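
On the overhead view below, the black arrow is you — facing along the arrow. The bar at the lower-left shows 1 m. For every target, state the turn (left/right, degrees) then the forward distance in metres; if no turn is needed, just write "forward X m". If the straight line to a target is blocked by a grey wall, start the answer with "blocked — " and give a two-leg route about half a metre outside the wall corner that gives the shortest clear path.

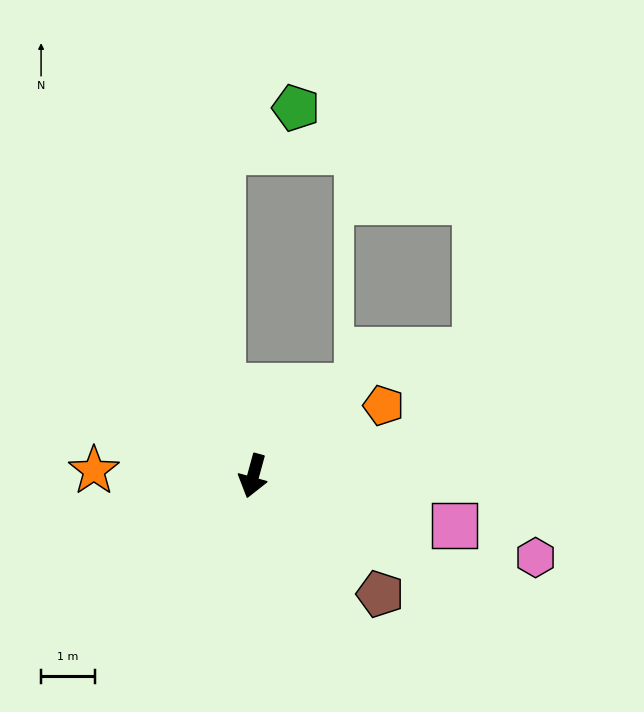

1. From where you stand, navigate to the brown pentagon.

turn left 62°, forward 3.2 m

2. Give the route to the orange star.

turn right 77°, forward 3.0 m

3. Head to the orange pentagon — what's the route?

turn left 134°, forward 2.8 m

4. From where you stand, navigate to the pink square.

turn left 91°, forward 3.9 m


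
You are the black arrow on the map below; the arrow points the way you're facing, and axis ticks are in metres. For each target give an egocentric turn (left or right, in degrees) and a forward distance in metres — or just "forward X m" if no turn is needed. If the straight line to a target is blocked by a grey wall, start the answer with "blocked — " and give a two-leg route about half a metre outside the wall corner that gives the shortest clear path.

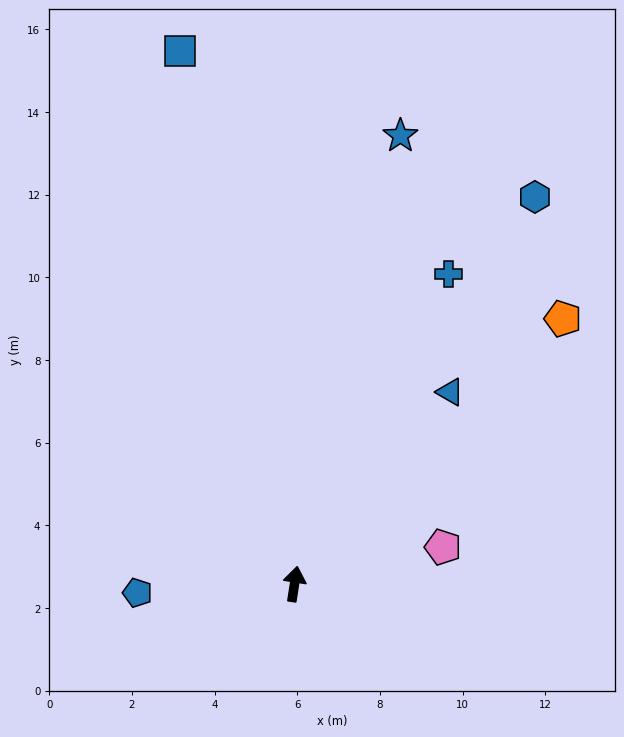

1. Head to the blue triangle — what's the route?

turn right 30°, forward 6.0 m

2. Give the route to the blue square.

turn left 21°, forward 13.2 m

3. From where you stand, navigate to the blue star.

turn right 4°, forward 11.1 m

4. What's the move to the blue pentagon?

turn left 102°, forward 3.8 m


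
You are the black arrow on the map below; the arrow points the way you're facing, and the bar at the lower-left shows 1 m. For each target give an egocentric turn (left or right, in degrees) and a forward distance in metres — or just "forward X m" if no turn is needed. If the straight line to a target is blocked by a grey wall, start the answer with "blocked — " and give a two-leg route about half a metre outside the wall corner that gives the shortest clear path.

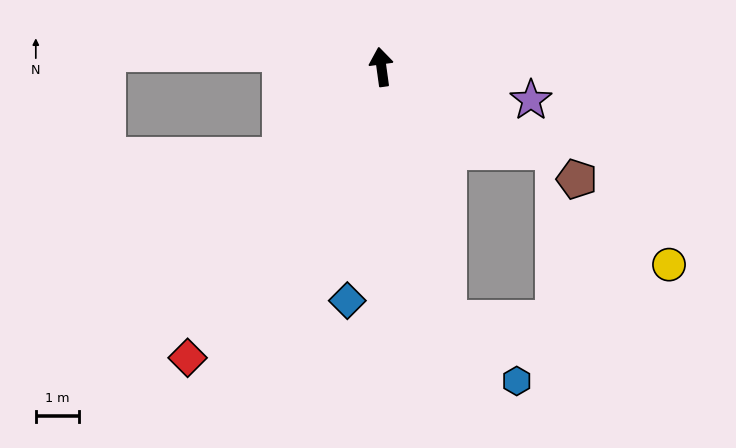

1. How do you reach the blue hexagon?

blocked — turn right 173°, forward 6.1 m, then turn left 33°, forward 2.2 m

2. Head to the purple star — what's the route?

turn right 110°, forward 3.6 m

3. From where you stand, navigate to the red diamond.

turn left 138°, forward 8.2 m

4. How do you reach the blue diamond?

turn left 164°, forward 5.5 m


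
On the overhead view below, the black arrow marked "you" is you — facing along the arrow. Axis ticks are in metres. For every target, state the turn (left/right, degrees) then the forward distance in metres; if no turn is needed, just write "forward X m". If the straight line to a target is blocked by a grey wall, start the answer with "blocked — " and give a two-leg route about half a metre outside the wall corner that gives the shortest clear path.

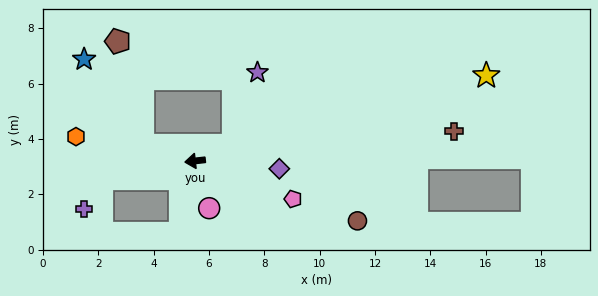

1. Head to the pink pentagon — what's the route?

turn left 152°, forward 3.8 m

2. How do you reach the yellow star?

turn right 170°, forward 11.0 m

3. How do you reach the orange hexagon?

turn right 18°, forward 4.4 m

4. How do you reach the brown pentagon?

blocked — turn right 23°, forward 2.0 m, then turn right 60°, forward 3.9 m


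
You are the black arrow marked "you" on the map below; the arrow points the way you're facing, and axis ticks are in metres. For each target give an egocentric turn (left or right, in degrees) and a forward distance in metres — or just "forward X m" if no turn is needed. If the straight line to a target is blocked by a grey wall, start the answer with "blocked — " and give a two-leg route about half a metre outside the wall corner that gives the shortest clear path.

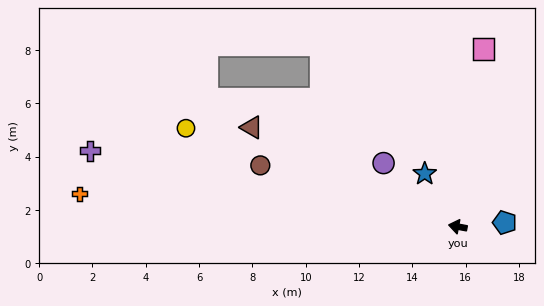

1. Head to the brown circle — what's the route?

turn right 7°, forward 7.8 m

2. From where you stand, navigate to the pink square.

turn right 88°, forward 6.7 m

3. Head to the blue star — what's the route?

turn right 47°, forward 2.3 m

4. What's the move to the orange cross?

turn left 6°, forward 14.2 m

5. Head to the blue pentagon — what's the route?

turn right 164°, forward 1.8 m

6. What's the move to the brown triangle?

turn right 15°, forward 8.6 m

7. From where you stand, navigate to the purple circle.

turn right 30°, forward 3.7 m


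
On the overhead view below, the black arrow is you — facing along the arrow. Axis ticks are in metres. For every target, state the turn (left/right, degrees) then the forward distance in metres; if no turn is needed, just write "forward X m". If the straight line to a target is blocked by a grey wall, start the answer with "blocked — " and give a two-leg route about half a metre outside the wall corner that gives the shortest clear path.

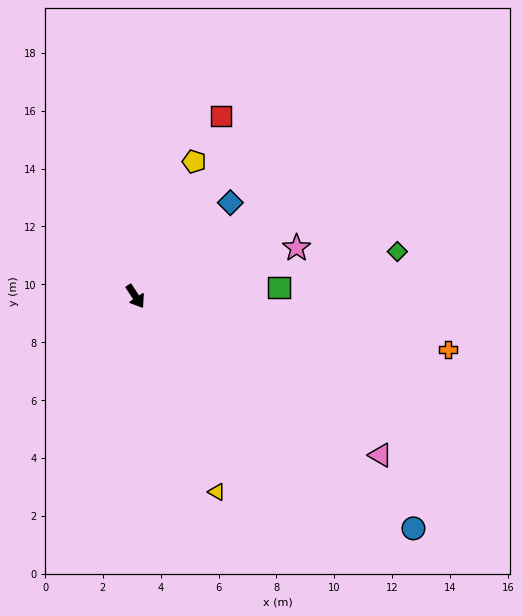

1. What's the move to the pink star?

turn left 74°, forward 5.8 m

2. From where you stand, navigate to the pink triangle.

turn left 24°, forward 10.1 m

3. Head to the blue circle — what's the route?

turn left 17°, forward 12.5 m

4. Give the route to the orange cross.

turn left 47°, forward 11.0 m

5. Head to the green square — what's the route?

turn left 60°, forward 5.0 m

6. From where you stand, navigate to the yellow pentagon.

turn left 123°, forward 5.1 m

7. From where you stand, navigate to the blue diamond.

turn left 101°, forward 4.6 m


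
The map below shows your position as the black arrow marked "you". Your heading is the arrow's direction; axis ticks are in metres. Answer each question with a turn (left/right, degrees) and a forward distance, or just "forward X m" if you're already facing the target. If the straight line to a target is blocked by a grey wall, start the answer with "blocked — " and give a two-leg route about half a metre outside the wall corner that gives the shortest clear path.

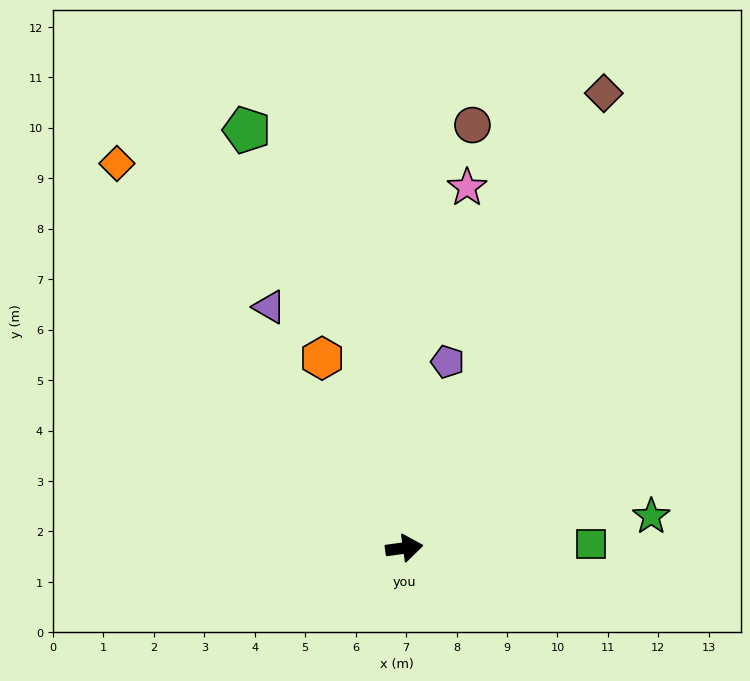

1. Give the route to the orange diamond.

turn left 119°, forward 9.5 m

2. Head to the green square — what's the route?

turn right 7°, forward 3.7 m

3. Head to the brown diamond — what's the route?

turn left 58°, forward 9.8 m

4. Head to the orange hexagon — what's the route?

turn left 105°, forward 4.1 m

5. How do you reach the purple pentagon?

turn left 69°, forward 3.8 m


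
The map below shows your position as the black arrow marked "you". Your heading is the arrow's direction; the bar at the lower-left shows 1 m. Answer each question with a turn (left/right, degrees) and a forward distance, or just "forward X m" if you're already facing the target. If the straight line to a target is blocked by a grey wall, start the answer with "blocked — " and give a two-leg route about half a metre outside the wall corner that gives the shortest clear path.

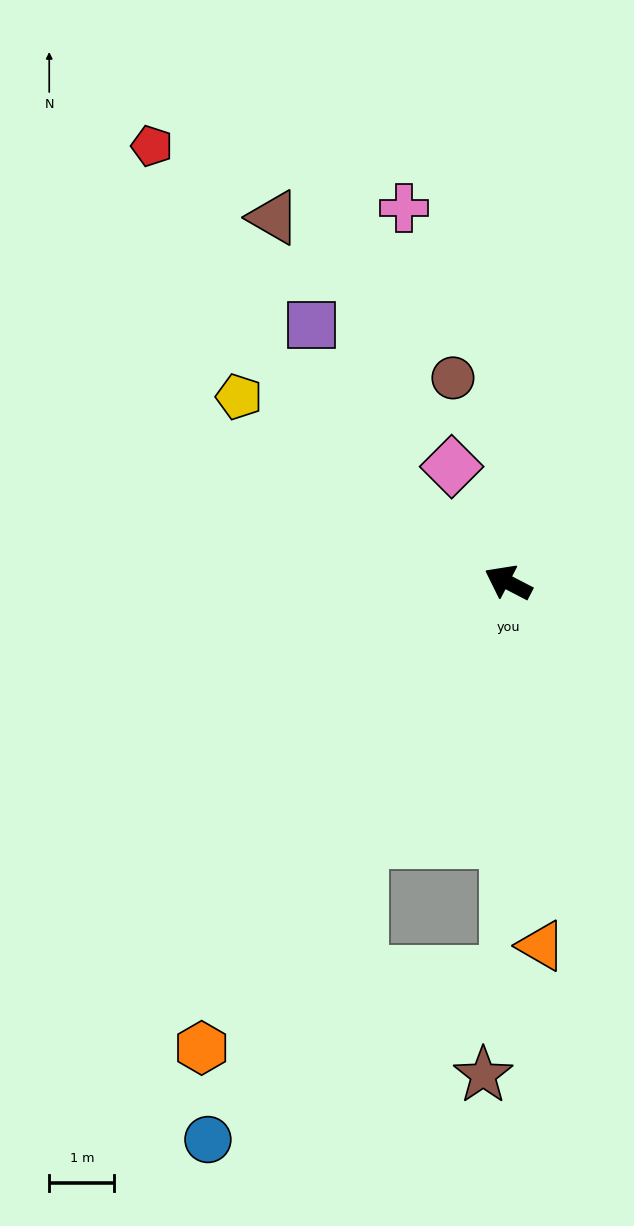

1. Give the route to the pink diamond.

turn right 37°, forward 2.0 m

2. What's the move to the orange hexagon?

turn left 84°, forward 8.6 m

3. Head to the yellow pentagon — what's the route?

turn right 7°, forward 5.0 m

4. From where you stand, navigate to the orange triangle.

turn left 123°, forward 5.6 m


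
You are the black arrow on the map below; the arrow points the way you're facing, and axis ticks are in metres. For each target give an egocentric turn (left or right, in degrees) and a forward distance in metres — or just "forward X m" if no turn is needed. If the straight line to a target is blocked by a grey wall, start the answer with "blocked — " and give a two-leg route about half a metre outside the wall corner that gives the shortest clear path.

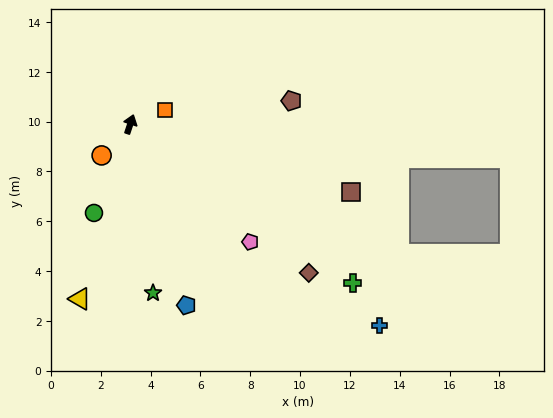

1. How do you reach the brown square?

turn right 89°, forward 9.3 m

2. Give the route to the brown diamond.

turn right 111°, forward 9.3 m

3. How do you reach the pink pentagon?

turn right 116°, forward 6.7 m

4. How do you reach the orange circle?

turn left 156°, forward 1.7 m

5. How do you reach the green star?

turn right 154°, forward 6.8 m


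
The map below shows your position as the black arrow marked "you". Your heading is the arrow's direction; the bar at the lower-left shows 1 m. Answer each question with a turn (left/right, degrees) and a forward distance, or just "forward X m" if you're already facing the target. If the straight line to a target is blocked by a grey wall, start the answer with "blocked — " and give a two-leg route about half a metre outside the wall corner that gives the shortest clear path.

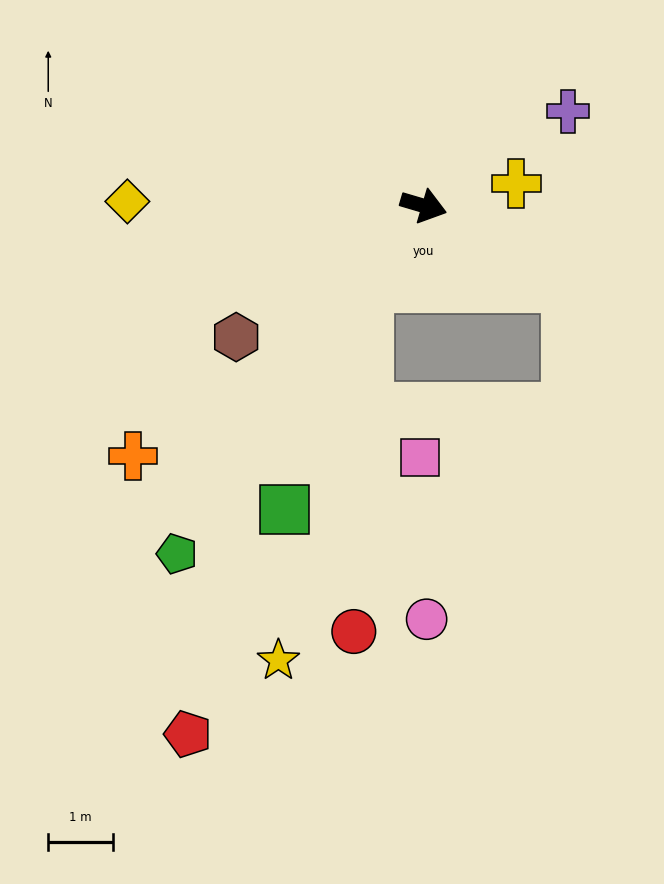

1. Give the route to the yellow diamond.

turn right 164°, forward 4.6 m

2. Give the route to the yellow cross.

turn left 30°, forward 1.5 m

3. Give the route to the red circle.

blocked — turn right 110°, forward 1.5 m, then turn left 34°, forward 5.3 m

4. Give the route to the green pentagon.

turn right 109°, forward 6.6 m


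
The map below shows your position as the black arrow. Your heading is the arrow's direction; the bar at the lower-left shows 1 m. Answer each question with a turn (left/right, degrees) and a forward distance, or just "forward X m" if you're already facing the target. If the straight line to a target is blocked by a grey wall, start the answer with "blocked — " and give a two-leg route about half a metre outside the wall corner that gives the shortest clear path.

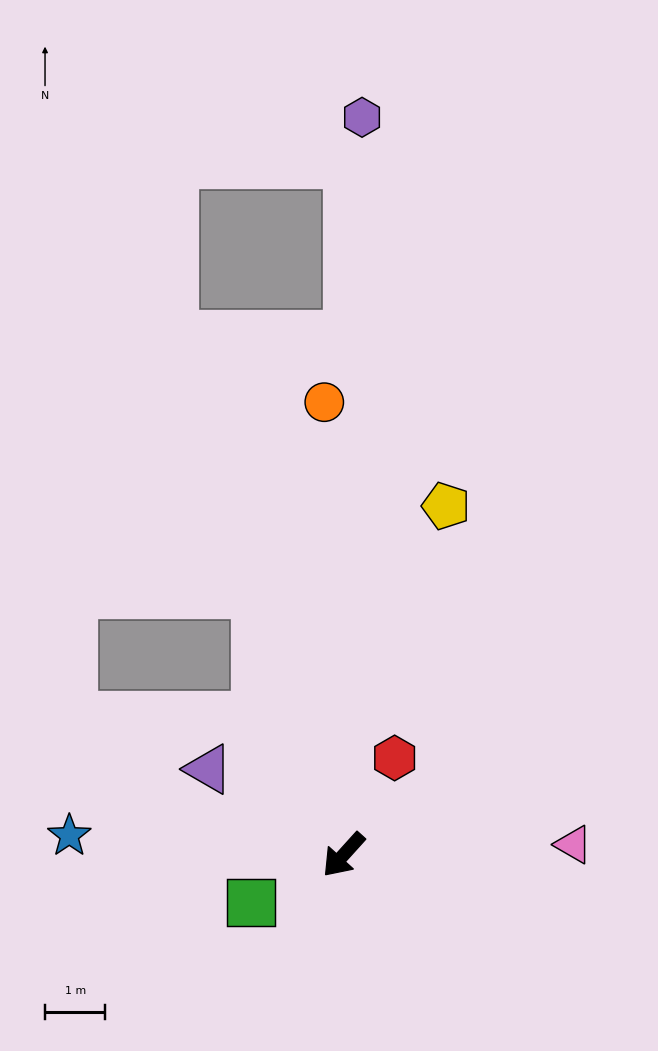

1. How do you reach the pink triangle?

turn left 135°, forward 3.8 m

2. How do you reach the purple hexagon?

turn right 139°, forward 12.2 m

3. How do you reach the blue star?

turn right 52°, forward 4.6 m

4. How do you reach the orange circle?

turn right 135°, forward 7.5 m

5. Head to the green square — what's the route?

turn right 21°, forward 1.7 m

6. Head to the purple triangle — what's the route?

turn right 80°, forward 2.7 m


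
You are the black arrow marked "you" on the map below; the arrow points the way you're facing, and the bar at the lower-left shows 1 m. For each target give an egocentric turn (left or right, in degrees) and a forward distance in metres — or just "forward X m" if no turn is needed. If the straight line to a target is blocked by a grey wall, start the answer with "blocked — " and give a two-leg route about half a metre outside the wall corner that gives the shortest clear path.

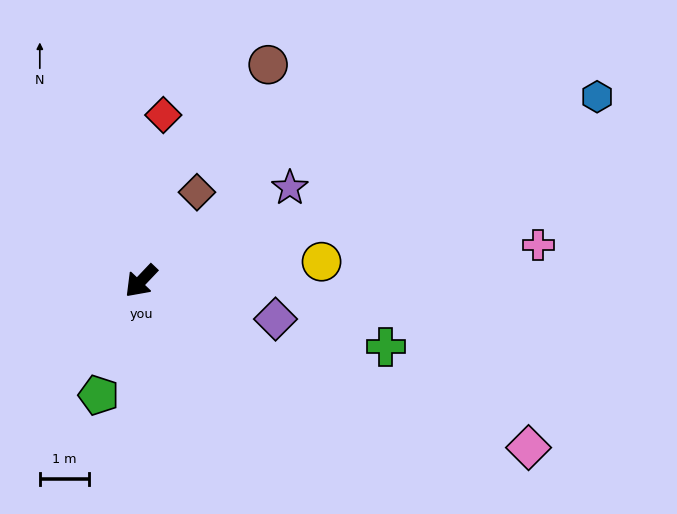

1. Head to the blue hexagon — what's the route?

turn left 156°, forward 10.0 m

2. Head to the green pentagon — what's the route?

turn left 23°, forward 2.5 m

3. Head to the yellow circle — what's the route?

turn left 140°, forward 3.7 m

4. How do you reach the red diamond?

turn right 144°, forward 3.4 m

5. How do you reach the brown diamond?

turn right 169°, forward 2.1 m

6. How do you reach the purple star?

turn left 166°, forward 3.6 m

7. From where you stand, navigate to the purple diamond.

turn left 118°, forward 2.8 m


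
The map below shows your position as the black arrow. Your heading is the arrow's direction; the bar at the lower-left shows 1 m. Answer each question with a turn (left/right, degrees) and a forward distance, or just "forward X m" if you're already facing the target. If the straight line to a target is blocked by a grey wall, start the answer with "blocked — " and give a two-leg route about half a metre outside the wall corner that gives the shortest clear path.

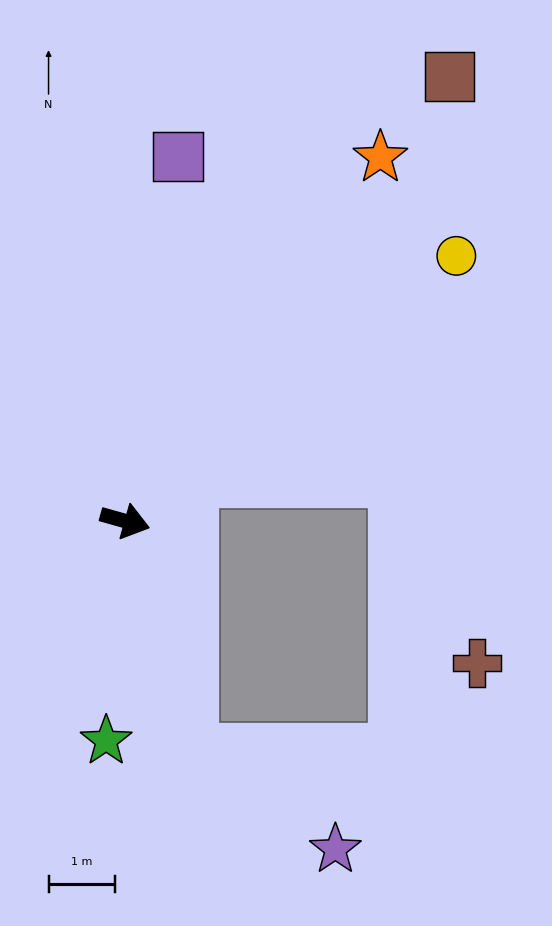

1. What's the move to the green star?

turn right 79°, forward 3.3 m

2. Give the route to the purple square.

turn left 97°, forward 5.6 m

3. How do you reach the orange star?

turn left 71°, forward 6.7 m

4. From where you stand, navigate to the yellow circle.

turn left 54°, forward 6.4 m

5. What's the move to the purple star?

blocked — turn right 59°, forward 3.6 m, then turn left 41°, forward 2.6 m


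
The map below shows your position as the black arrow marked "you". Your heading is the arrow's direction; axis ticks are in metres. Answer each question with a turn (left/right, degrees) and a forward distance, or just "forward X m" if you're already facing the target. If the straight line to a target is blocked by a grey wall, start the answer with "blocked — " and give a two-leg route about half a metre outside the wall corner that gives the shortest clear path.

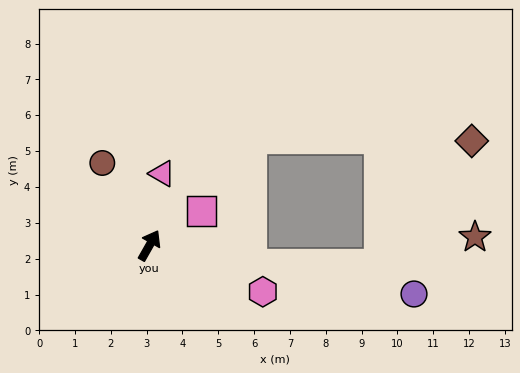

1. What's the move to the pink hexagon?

turn right 83°, forward 3.4 m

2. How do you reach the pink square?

turn right 27°, forward 1.7 m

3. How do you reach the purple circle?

turn right 71°, forward 7.5 m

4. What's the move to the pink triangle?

turn left 20°, forward 2.0 m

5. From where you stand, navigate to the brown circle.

turn left 59°, forward 2.6 m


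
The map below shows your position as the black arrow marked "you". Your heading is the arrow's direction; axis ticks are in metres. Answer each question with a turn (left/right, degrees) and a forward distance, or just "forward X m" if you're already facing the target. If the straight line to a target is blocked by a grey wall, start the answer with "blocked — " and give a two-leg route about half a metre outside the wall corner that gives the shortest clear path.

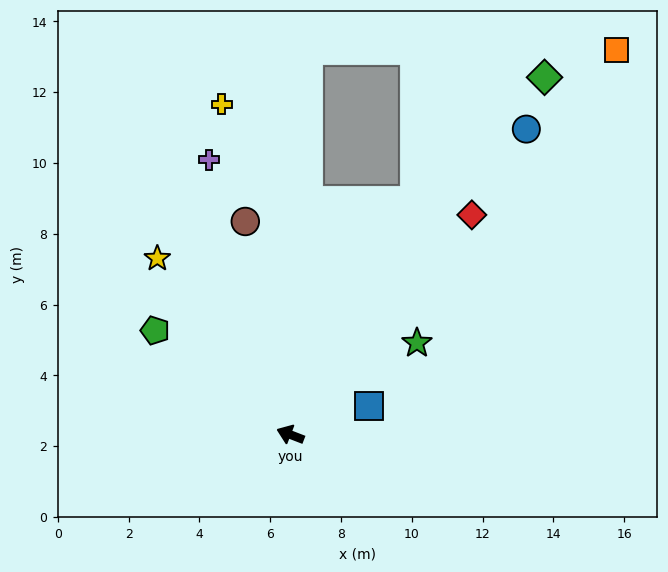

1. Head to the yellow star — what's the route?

turn right 32°, forward 6.2 m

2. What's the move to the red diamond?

turn right 108°, forward 8.1 m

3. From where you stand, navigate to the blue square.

turn right 139°, forward 2.4 m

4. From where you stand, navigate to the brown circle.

turn right 57°, forward 6.2 m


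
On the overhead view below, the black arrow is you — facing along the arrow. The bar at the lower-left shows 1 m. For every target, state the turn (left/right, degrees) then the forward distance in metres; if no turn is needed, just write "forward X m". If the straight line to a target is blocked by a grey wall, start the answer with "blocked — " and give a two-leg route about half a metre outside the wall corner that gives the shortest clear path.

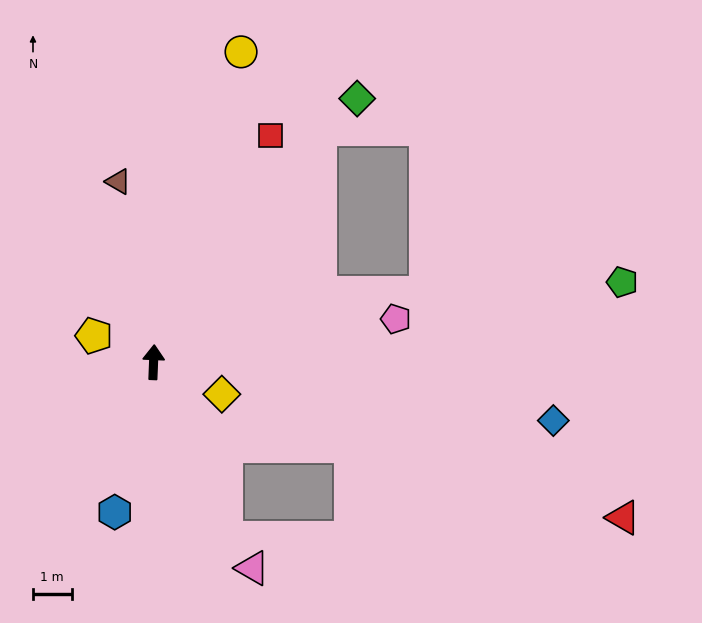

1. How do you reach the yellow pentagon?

turn left 68°, forward 1.7 m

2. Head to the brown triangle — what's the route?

turn left 13°, forward 4.8 m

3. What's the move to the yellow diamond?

turn right 113°, forward 2.0 m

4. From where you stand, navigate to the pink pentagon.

turn right 78°, forward 6.4 m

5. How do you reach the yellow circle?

turn right 13°, forward 8.3 m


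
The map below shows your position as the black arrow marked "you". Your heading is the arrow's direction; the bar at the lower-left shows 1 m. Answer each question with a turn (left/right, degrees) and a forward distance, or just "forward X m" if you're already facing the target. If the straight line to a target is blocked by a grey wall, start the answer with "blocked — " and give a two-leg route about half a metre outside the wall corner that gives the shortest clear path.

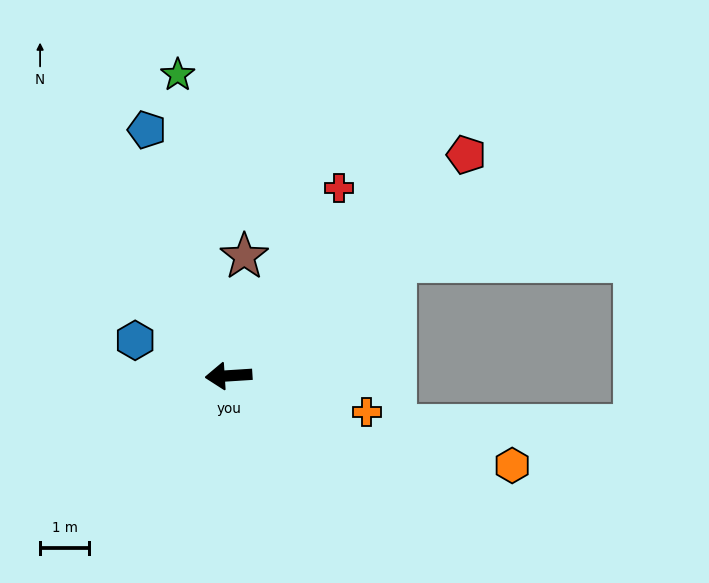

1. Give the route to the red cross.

turn right 124°, forward 4.5 m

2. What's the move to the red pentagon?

turn right 141°, forward 6.7 m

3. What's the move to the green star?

turn right 84°, forward 6.3 m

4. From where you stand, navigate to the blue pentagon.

turn right 75°, forward 5.3 m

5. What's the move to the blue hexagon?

turn right 24°, forward 2.0 m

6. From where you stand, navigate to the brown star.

turn right 101°, forward 2.5 m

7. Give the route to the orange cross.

turn left 162°, forward 2.9 m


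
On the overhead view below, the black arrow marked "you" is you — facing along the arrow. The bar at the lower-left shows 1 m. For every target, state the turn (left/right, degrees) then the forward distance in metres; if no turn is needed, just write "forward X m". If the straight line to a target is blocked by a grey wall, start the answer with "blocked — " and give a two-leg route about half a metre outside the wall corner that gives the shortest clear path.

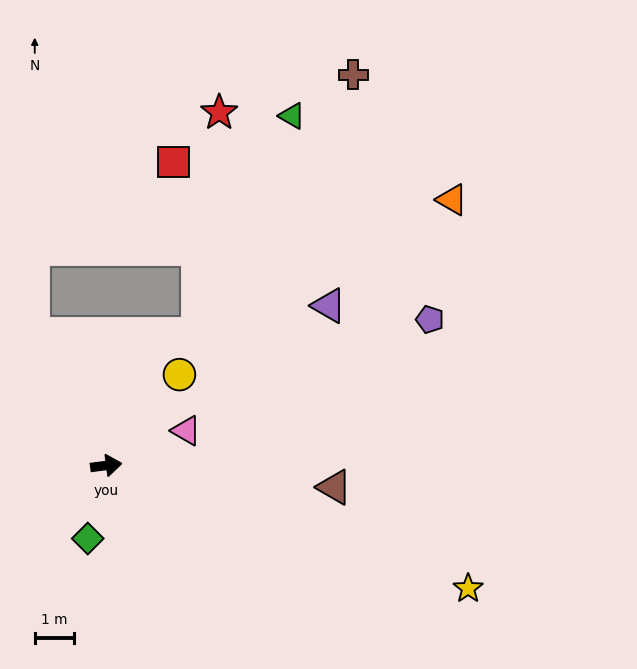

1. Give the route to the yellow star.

turn right 26°, forward 9.7 m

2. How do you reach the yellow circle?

turn left 44°, forward 2.9 m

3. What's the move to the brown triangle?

turn right 13°, forward 5.8 m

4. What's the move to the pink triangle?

turn left 16°, forward 2.2 m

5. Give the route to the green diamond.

turn right 112°, forward 1.9 m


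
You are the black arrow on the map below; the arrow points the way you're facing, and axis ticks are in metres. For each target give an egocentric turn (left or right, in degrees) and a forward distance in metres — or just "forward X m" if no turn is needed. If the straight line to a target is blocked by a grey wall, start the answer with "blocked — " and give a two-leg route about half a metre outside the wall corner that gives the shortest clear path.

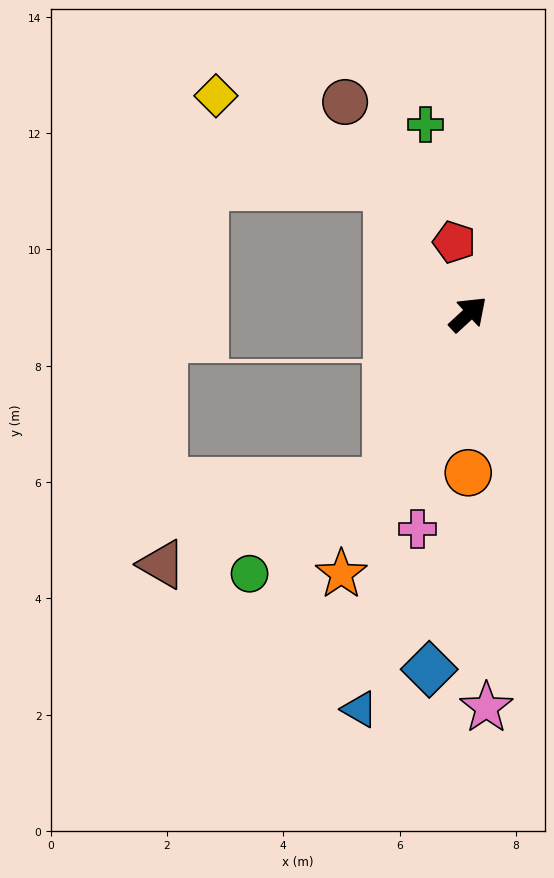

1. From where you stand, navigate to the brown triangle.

blocked — turn right 159°, forward 3.2 m, then turn right 43°, forward 4.1 m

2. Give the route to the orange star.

turn right 159°, forward 5.0 m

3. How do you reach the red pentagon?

turn left 58°, forward 1.3 m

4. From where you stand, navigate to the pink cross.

turn right 146°, forward 3.8 m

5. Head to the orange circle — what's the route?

turn right 133°, forward 2.7 m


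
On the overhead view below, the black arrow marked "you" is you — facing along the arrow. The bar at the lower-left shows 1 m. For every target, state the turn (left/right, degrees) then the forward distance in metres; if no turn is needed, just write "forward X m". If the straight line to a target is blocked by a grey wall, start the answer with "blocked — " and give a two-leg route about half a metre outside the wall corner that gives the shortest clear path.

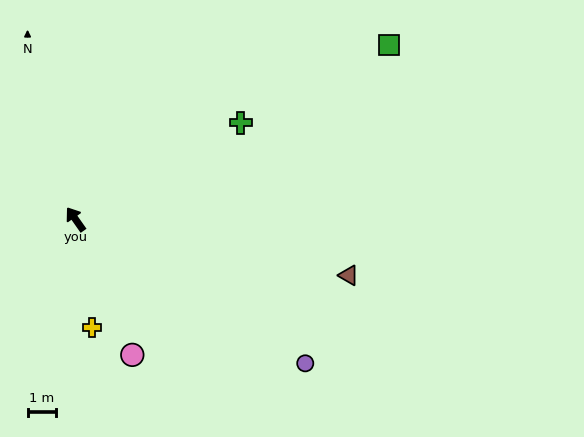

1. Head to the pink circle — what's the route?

turn left 168°, forward 5.2 m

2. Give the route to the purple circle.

turn right 157°, forward 9.5 m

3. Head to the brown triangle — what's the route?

turn right 137°, forward 9.8 m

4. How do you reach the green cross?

turn right 95°, forward 6.7 m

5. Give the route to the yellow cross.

turn left 154°, forward 3.8 m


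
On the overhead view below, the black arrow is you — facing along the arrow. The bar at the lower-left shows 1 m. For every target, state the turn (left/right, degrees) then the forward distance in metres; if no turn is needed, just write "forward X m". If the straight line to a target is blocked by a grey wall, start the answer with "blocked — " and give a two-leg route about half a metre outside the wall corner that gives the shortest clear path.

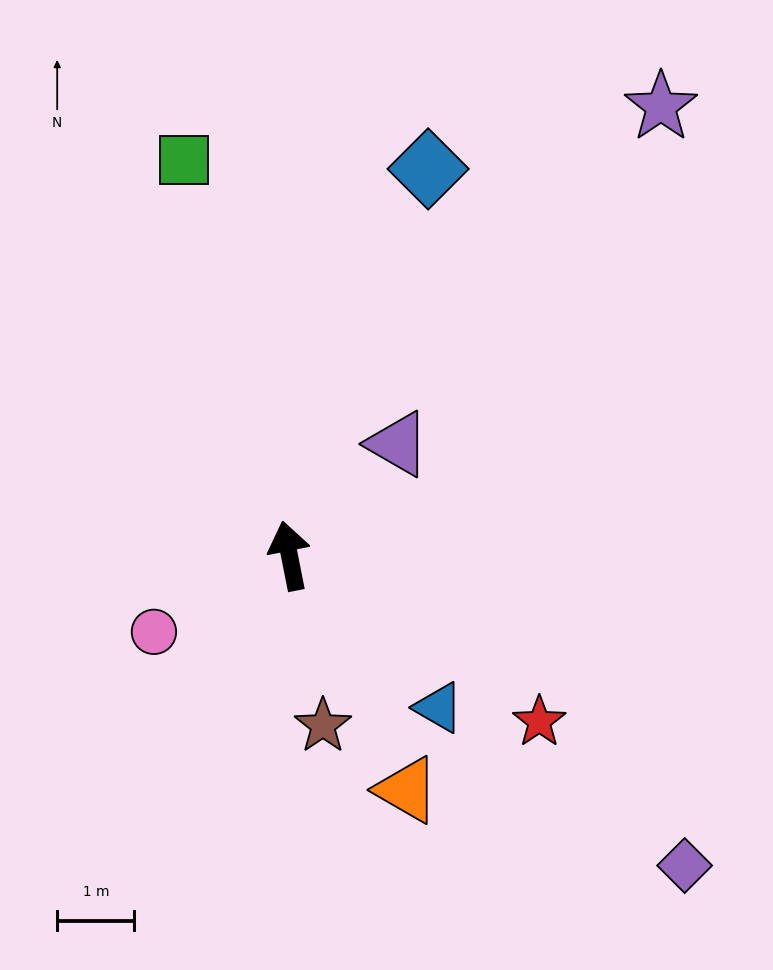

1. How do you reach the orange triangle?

turn right 165°, forward 3.4 m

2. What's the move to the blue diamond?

turn right 31°, forward 5.3 m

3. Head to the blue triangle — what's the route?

turn right 147°, forward 2.8 m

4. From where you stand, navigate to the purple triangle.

turn right 55°, forward 2.0 m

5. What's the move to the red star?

turn right 135°, forward 3.9 m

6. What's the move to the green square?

turn left 4°, forward 5.3 m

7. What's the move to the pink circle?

turn left 108°, forward 2.0 m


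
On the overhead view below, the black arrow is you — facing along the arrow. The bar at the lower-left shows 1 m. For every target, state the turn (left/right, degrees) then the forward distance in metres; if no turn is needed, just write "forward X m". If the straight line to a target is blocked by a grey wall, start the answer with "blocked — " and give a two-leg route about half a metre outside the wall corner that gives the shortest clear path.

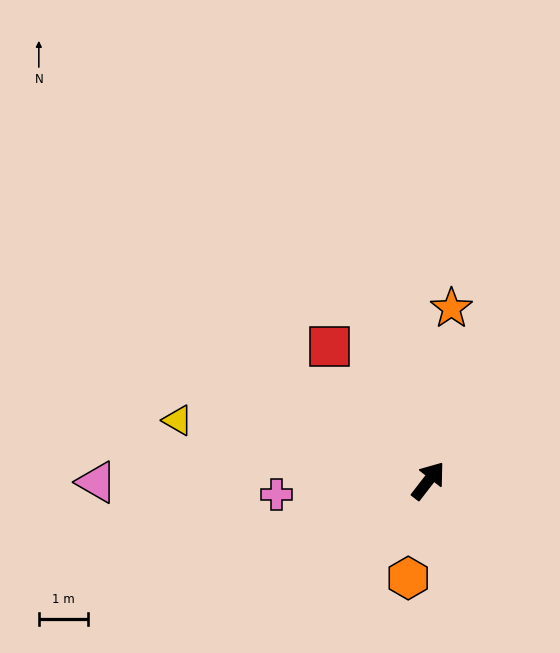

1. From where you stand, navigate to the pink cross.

turn left 133°, forward 3.1 m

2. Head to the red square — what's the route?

turn left 74°, forward 3.4 m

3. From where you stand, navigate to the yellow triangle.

turn left 114°, forward 5.2 m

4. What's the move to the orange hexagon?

turn right 154°, forward 2.0 m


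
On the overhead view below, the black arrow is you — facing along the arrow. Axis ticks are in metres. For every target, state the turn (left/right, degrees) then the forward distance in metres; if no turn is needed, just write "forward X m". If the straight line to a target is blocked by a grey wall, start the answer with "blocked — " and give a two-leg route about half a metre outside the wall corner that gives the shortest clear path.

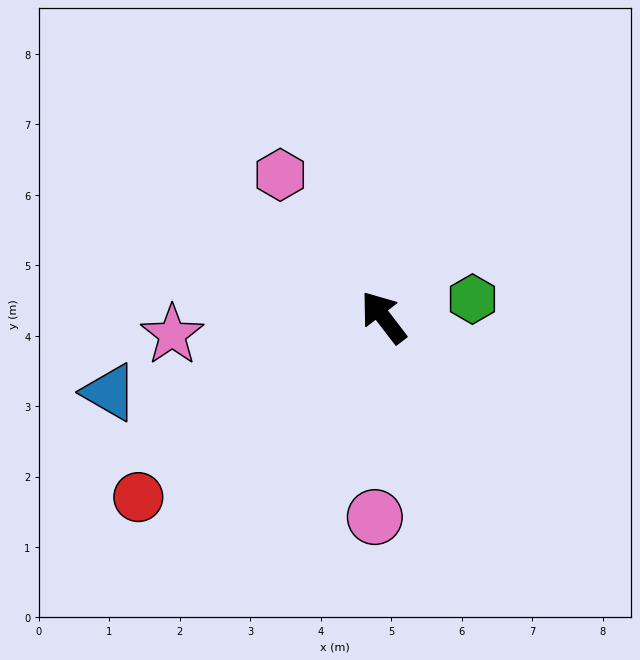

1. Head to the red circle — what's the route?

turn left 89°, forward 4.3 m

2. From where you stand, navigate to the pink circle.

turn left 140°, forward 2.8 m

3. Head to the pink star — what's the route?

turn left 57°, forward 3.0 m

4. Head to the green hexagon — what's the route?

turn right 116°, forward 1.3 m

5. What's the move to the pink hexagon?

forward 2.5 m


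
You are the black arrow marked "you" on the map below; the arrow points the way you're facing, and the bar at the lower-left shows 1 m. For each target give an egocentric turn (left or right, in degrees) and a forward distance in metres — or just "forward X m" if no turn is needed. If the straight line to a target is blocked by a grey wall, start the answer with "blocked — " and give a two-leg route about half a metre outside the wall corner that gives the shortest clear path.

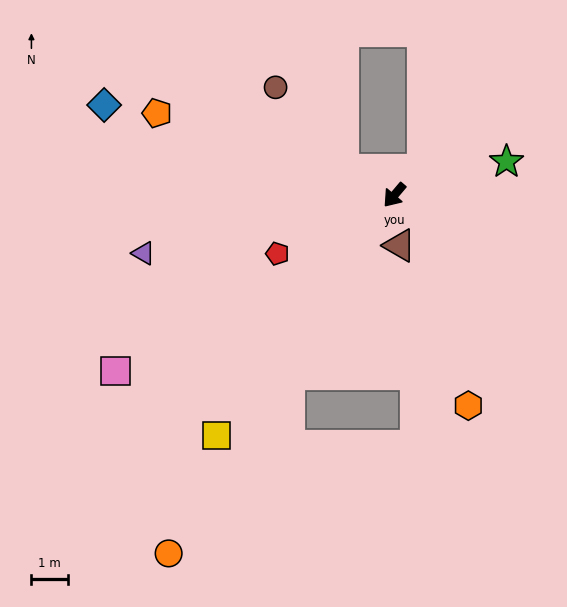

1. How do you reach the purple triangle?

turn right 37°, forward 7.0 m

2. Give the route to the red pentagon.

turn right 23°, forward 3.6 m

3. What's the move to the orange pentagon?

turn right 69°, forward 6.8 m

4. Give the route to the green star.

turn left 147°, forward 3.2 m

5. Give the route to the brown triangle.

turn left 46°, forward 1.4 m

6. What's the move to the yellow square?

turn left 4°, forward 8.1 m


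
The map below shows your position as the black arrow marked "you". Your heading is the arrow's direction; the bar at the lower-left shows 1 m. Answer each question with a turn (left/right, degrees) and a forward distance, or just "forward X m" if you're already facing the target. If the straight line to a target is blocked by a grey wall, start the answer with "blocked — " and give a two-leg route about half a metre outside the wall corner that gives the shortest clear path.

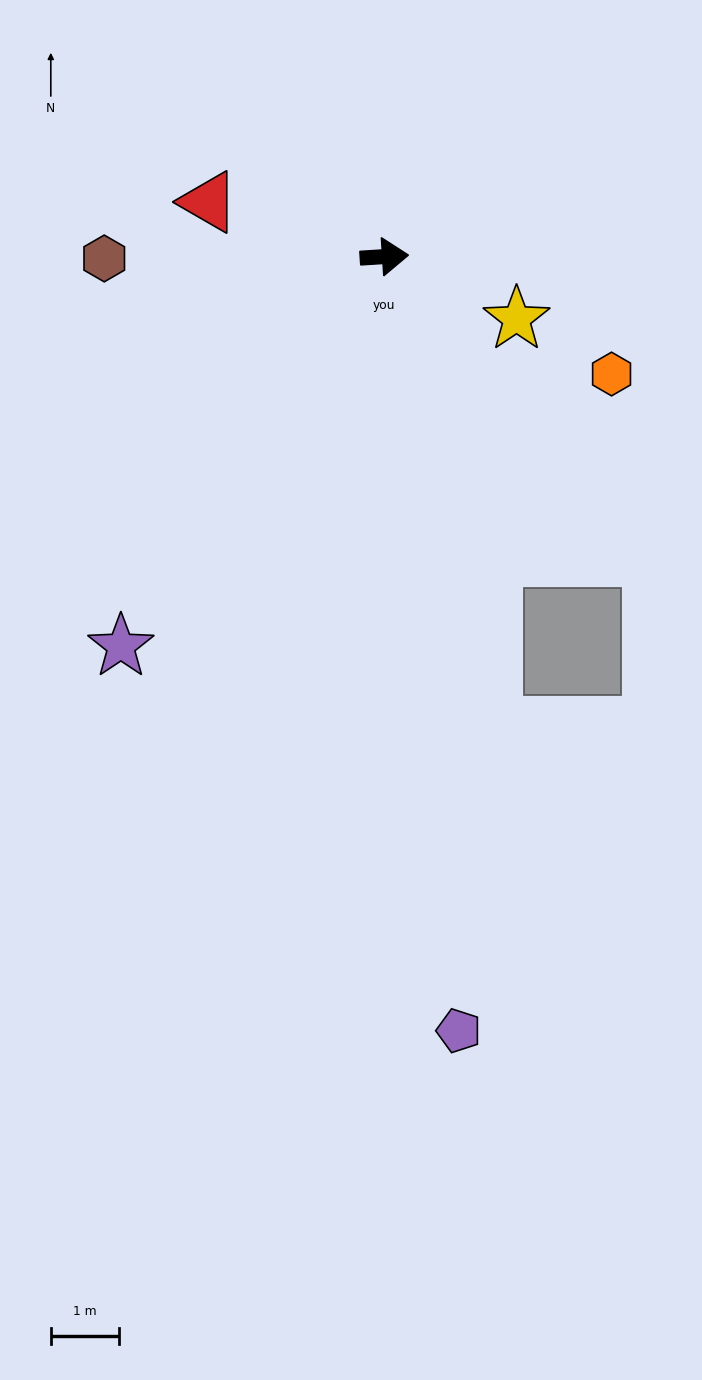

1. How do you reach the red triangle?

turn left 159°, forward 2.7 m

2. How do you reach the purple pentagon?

turn right 88°, forward 11.4 m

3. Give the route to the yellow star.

turn right 29°, forward 2.1 m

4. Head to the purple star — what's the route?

turn right 128°, forward 6.9 m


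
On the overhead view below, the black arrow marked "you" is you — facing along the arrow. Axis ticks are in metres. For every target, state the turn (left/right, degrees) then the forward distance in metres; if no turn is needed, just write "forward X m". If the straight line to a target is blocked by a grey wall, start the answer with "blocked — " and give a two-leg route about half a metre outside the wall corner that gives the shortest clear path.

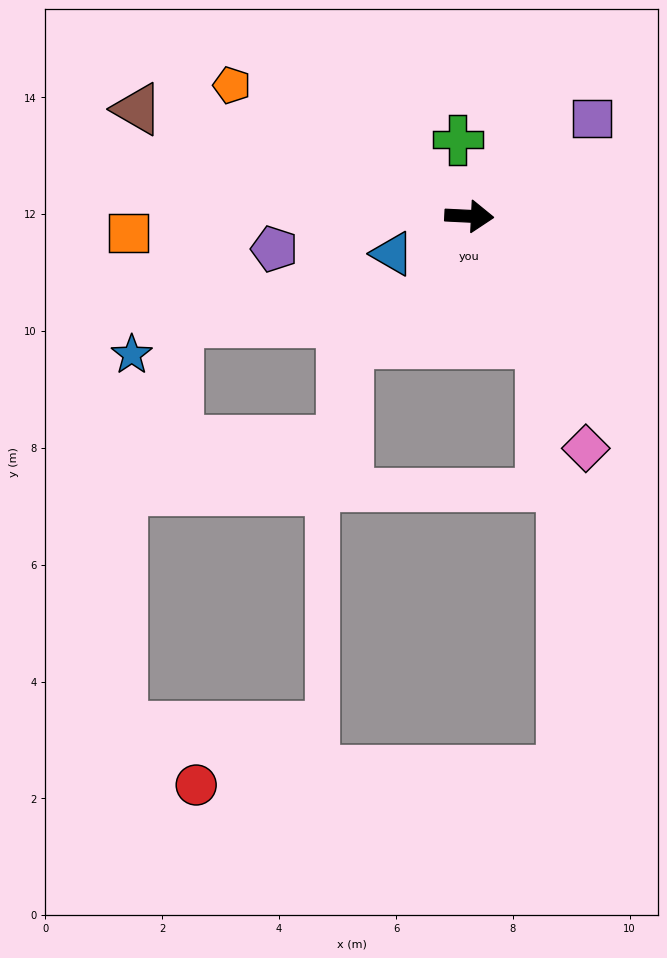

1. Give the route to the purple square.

turn left 41°, forward 2.7 m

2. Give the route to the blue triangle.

turn right 151°, forward 1.5 m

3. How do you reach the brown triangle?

turn left 165°, forward 6.0 m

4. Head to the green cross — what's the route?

turn left 101°, forward 1.3 m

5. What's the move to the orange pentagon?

turn left 154°, forward 4.6 m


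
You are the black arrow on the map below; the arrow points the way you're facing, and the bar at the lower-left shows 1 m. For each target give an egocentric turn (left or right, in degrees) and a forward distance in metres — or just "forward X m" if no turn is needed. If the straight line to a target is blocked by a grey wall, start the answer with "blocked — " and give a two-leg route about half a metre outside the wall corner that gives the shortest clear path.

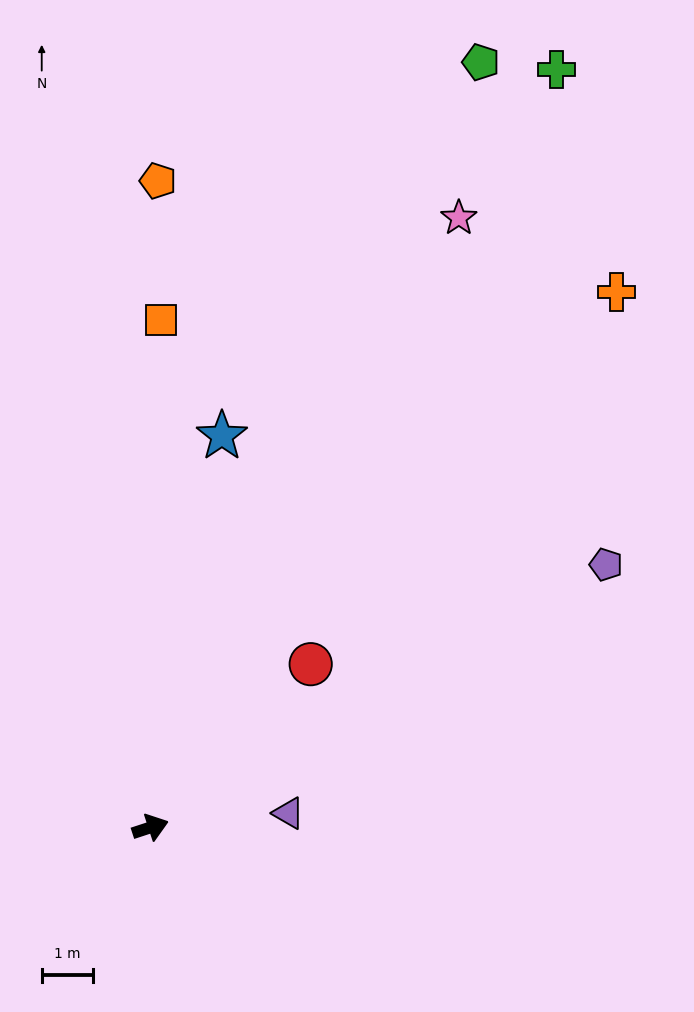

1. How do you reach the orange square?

turn left 71°, forward 9.9 m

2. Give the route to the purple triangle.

turn right 12°, forward 2.7 m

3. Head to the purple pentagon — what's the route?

turn left 12°, forward 10.3 m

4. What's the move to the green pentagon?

turn left 49°, forward 16.3 m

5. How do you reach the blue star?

turn left 62°, forward 7.8 m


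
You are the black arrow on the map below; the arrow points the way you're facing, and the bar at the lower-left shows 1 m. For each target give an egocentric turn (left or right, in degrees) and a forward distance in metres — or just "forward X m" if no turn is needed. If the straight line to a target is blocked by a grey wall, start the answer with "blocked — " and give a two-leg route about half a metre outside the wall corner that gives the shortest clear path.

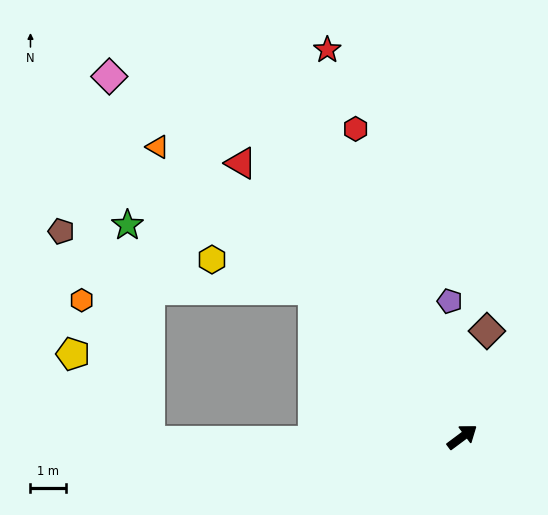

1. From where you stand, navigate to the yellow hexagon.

blocked — turn left 99°, forward 5.9 m, then turn left 27°, forward 3.0 m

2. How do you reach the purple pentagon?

turn left 59°, forward 3.9 m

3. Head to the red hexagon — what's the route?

turn left 72°, forward 9.2 m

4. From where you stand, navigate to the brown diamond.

turn left 40°, forward 3.1 m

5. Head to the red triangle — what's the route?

turn left 92°, forward 9.9 m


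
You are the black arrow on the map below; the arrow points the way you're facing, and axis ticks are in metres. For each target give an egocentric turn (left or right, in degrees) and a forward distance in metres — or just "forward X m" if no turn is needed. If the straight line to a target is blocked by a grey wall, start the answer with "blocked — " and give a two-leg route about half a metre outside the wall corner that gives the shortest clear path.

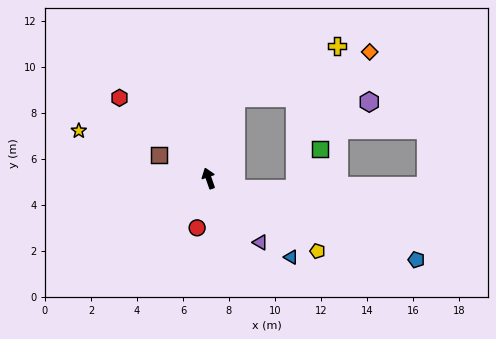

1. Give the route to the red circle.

turn left 148°, forward 2.2 m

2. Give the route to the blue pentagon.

turn right 131°, forward 9.7 m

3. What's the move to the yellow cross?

blocked — turn right 38°, forward 3.7 m, then turn right 44°, forward 5.0 m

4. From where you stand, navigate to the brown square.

turn left 46°, forward 2.4 m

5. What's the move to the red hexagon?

turn left 29°, forward 5.2 m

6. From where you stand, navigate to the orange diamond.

blocked — turn right 38°, forward 3.7 m, then turn right 52°, forward 6.2 m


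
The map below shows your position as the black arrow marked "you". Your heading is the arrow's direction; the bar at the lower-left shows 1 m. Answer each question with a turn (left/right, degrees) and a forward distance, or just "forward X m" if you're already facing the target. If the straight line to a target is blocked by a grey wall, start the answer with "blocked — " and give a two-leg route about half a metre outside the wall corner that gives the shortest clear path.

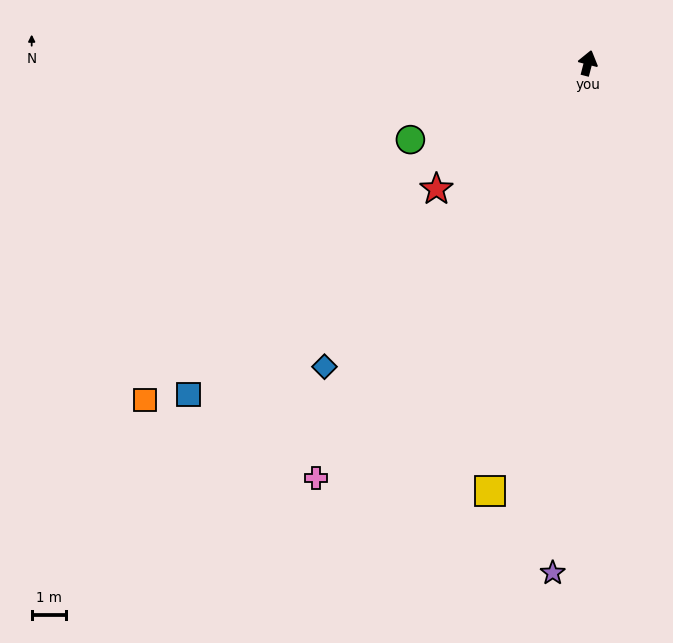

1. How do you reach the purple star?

turn right 169°, forward 14.7 m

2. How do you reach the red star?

turn left 144°, forward 5.7 m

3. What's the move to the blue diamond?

turn left 154°, forward 11.6 m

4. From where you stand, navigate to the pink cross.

turn left 161°, forward 14.3 m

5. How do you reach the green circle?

turn left 128°, forward 5.6 m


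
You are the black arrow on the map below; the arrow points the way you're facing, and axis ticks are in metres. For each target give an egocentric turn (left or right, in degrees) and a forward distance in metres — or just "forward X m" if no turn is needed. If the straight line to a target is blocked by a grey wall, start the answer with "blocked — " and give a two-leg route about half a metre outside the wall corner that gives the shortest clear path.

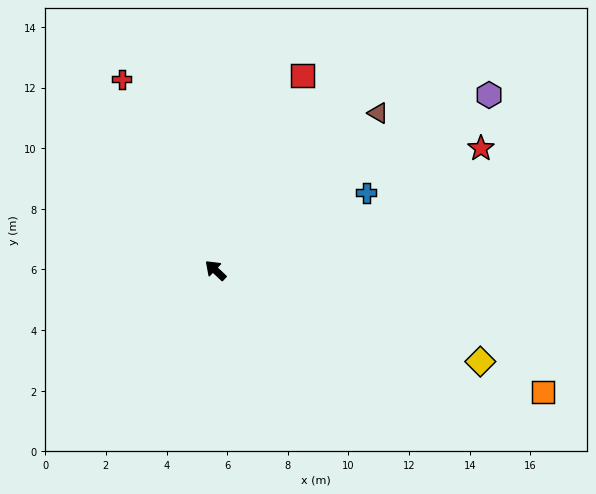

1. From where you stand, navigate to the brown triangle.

turn right 93°, forward 7.5 m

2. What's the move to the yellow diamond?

turn right 156°, forward 9.2 m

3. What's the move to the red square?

turn right 71°, forward 7.0 m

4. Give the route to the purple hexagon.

turn right 104°, forward 10.7 m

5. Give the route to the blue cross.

turn right 110°, forward 5.6 m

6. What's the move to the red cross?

turn right 21°, forward 7.0 m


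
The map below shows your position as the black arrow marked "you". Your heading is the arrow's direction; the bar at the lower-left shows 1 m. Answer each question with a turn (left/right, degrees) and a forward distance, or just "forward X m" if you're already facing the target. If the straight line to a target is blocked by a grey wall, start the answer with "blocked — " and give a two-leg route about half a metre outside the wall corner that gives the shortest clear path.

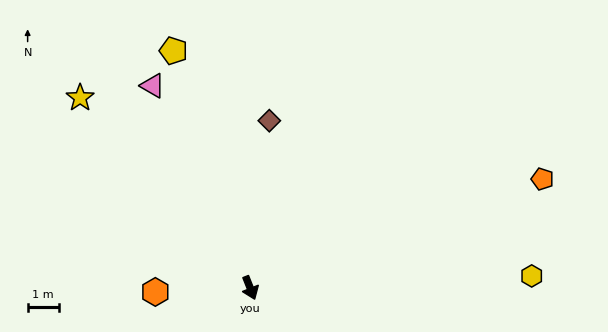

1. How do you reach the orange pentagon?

turn left 89°, forward 10.1 m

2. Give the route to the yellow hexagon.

turn left 71°, forward 9.1 m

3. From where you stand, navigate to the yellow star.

turn right 160°, forward 8.2 m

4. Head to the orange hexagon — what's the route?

turn right 109°, forward 3.1 m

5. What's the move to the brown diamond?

turn left 152°, forward 5.4 m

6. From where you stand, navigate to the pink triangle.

turn right 176°, forward 7.2 m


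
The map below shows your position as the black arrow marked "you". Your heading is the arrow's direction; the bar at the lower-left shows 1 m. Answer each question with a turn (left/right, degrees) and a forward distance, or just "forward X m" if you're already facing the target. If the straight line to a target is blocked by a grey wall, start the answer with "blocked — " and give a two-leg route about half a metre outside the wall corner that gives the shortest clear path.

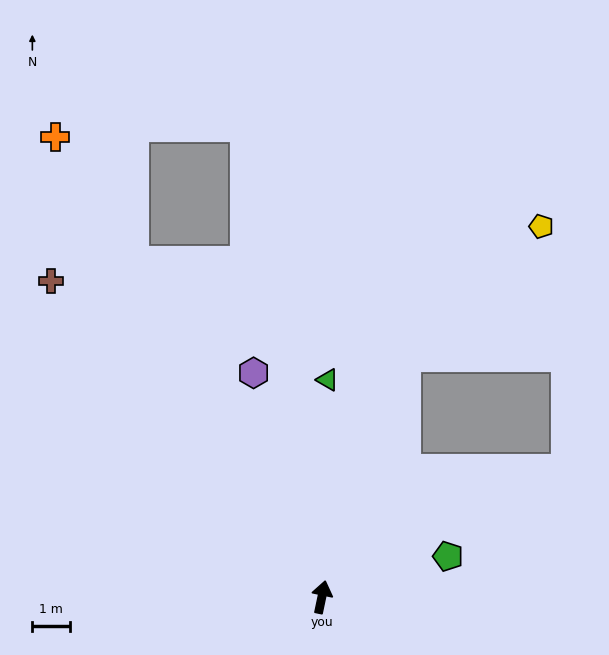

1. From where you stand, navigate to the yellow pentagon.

blocked — turn right 7°, forward 6.8 m, then turn right 27°, forward 5.0 m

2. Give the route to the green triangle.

turn left 10°, forward 5.8 m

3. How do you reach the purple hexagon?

turn left 29°, forward 6.3 m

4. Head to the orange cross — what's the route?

turn left 42°, forward 14.2 m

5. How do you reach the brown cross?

turn left 52°, forward 11.1 m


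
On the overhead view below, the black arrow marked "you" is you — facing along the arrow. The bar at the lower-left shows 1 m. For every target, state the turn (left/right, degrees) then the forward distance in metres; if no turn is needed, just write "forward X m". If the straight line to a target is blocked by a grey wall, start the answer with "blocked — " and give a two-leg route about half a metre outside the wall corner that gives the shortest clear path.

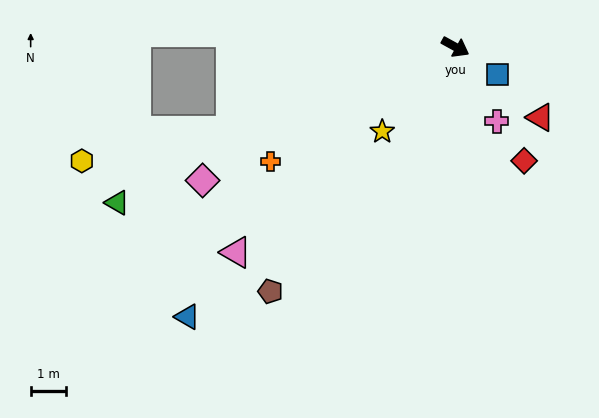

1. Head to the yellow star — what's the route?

turn right 102°, forward 3.2 m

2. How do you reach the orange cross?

turn right 119°, forward 6.2 m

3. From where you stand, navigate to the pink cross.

turn right 32°, forward 2.4 m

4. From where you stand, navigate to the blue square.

turn right 5°, forward 1.4 m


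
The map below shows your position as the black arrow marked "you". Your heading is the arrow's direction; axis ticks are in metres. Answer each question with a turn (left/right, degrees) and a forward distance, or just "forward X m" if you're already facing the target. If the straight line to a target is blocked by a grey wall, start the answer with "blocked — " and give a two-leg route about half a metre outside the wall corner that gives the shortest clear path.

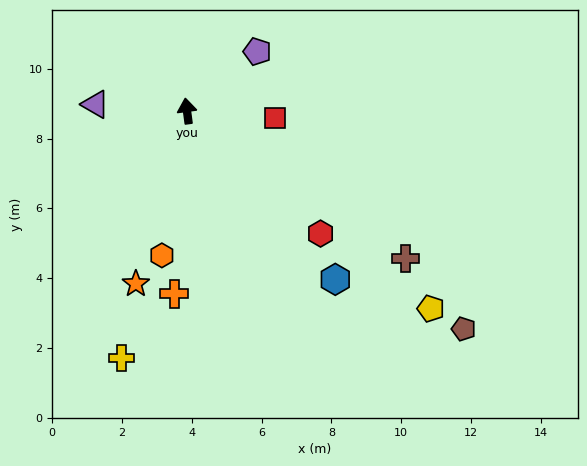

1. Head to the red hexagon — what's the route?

turn right 140°, forward 5.2 m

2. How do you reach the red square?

turn right 102°, forward 2.5 m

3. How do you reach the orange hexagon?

turn left 163°, forward 4.2 m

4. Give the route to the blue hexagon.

turn right 146°, forward 6.4 m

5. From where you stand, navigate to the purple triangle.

turn left 78°, forward 2.6 m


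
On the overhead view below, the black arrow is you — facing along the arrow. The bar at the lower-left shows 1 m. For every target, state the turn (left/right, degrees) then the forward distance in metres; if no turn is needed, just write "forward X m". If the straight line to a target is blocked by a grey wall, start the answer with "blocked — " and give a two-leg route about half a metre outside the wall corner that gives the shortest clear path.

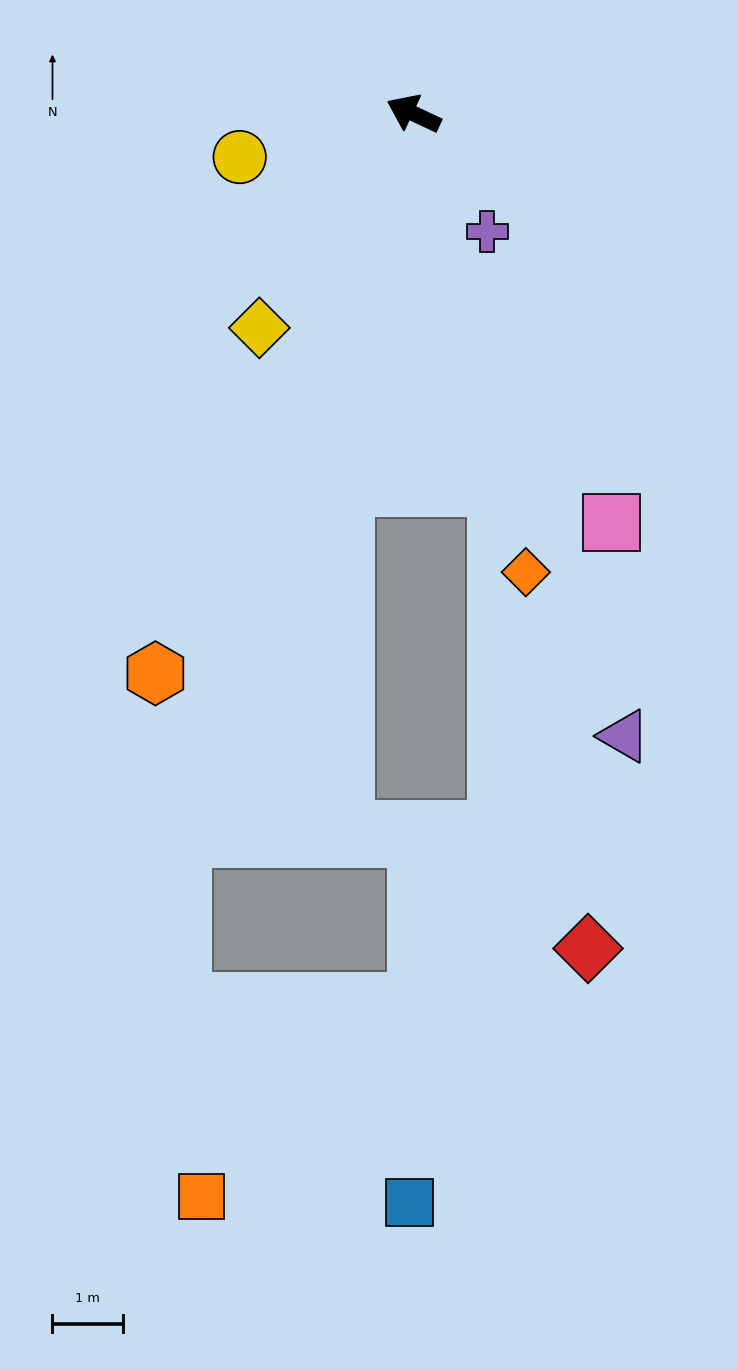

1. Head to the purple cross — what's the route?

turn left 147°, forward 2.0 m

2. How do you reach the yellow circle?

turn left 39°, forward 2.5 m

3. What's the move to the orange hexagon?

turn left 90°, forward 8.8 m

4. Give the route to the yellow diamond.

turn left 79°, forward 3.8 m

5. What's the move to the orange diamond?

turn left 129°, forward 6.7 m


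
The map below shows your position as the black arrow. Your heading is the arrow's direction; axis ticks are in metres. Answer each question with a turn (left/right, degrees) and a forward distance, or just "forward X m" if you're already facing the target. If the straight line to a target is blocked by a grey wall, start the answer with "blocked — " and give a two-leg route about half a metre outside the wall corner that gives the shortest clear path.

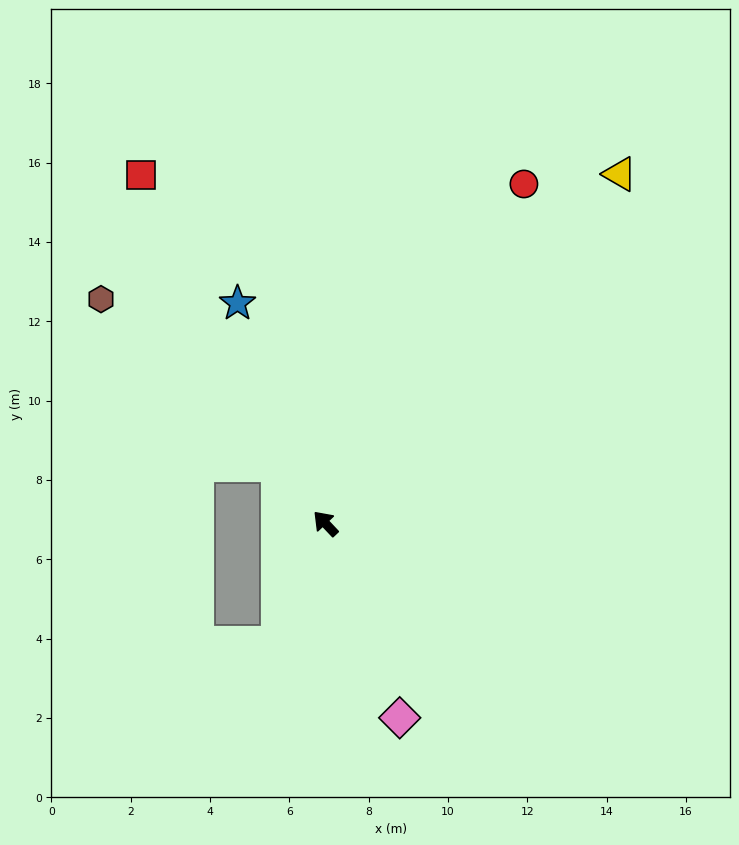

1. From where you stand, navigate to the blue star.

turn right 22°, forward 6.0 m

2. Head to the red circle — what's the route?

turn right 74°, forward 9.9 m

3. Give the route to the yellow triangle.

turn right 83°, forward 11.5 m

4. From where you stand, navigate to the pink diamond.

turn left 158°, forward 5.2 m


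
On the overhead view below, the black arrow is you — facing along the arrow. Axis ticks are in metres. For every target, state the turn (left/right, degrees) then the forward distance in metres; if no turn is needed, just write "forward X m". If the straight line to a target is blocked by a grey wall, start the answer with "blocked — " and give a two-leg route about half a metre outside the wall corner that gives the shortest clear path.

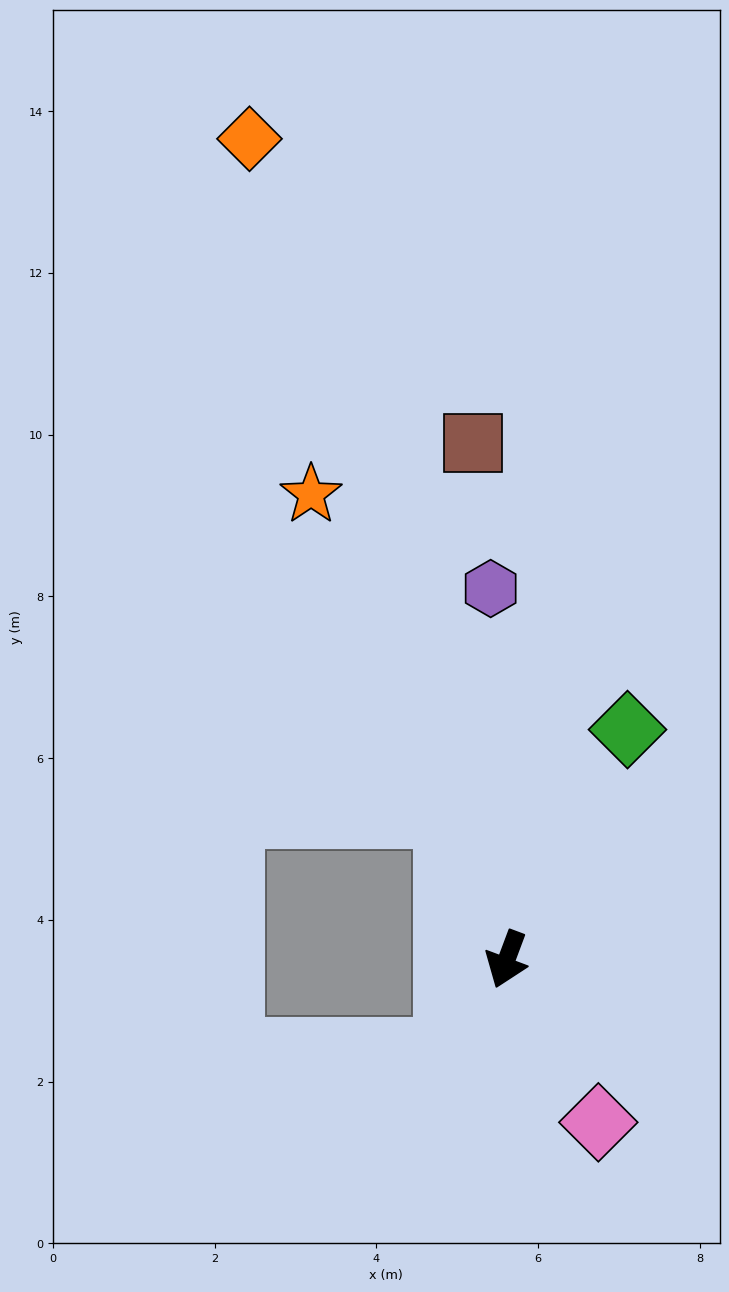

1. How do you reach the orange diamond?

turn right 142°, forward 10.6 m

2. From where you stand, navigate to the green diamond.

turn left 173°, forward 3.2 m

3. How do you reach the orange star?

turn right 137°, forward 6.2 m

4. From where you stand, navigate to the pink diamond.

turn left 50°, forward 2.3 m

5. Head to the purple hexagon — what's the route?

turn right 157°, forward 4.6 m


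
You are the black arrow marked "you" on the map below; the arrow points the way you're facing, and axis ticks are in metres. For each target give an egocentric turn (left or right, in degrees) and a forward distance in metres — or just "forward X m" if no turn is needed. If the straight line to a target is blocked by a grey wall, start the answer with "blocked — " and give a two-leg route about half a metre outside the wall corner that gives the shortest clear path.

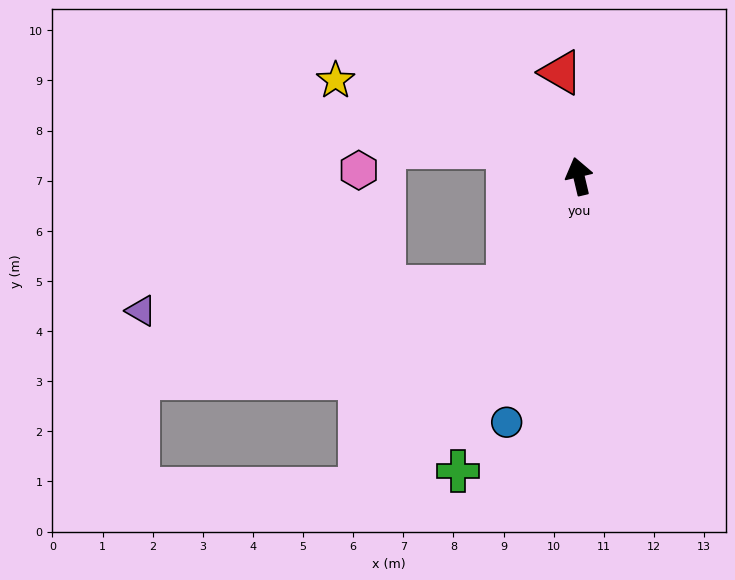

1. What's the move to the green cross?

turn left 144°, forward 6.4 m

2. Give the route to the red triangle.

turn right 3°, forward 2.1 m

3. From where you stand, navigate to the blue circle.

turn left 150°, forward 5.1 m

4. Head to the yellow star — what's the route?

turn left 55°, forward 5.2 m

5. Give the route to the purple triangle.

blocked — turn left 134°, forward 2.6 m, then turn right 54°, forward 7.3 m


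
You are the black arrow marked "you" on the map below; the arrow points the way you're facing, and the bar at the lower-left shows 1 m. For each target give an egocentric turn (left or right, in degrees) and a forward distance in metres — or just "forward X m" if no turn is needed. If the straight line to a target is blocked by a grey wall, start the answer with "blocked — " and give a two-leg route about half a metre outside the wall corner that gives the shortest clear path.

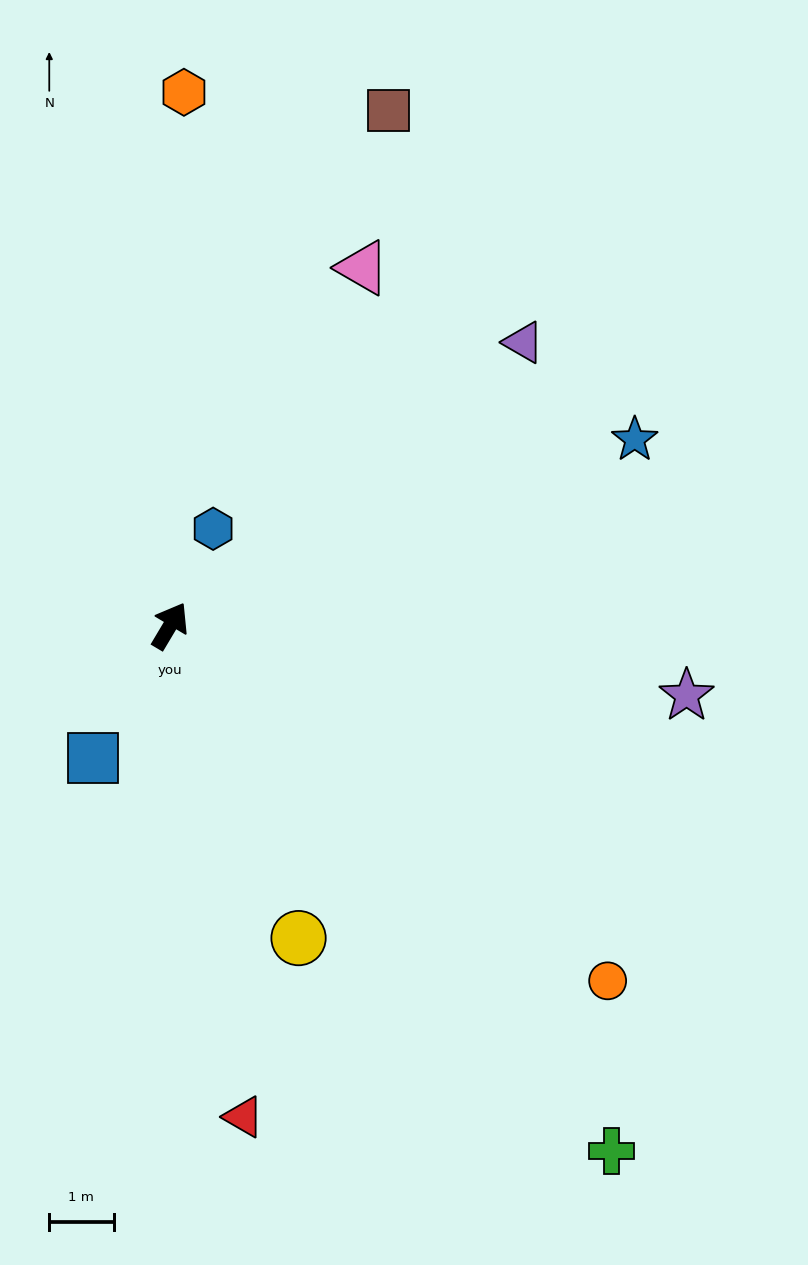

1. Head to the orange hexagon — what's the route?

turn left 29°, forward 8.3 m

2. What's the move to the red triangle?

turn right 141°, forward 7.7 m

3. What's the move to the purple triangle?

turn right 21°, forward 7.0 m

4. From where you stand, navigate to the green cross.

turn right 109°, forward 10.7 m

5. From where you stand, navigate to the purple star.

turn right 67°, forward 8.1 m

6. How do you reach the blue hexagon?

turn left 7°, forward 1.7 m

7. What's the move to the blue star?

turn right 37°, forward 7.8 m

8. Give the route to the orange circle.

turn right 98°, forward 8.8 m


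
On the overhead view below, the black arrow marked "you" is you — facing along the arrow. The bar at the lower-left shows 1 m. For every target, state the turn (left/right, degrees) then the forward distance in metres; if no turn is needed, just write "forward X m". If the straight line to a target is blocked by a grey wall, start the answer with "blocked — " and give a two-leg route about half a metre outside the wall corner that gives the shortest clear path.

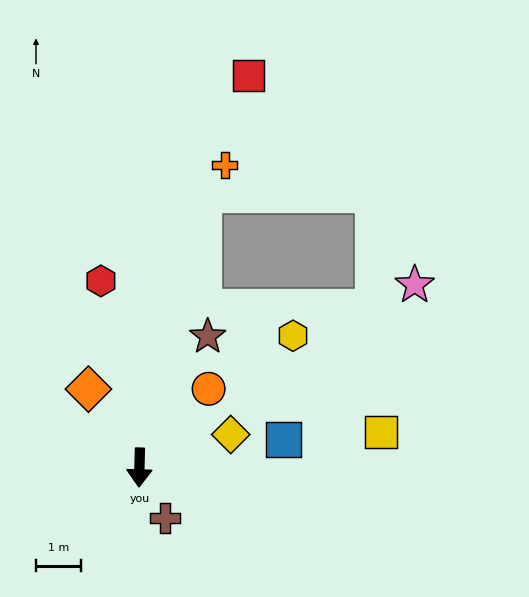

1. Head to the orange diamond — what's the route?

turn right 145°, forward 2.1 m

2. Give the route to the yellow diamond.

turn left 111°, forward 2.1 m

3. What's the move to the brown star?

turn left 154°, forward 3.3 m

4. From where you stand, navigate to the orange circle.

turn left 140°, forward 2.3 m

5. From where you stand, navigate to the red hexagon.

turn right 167°, forward 4.2 m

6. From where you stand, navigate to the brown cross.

turn left 28°, forward 1.3 m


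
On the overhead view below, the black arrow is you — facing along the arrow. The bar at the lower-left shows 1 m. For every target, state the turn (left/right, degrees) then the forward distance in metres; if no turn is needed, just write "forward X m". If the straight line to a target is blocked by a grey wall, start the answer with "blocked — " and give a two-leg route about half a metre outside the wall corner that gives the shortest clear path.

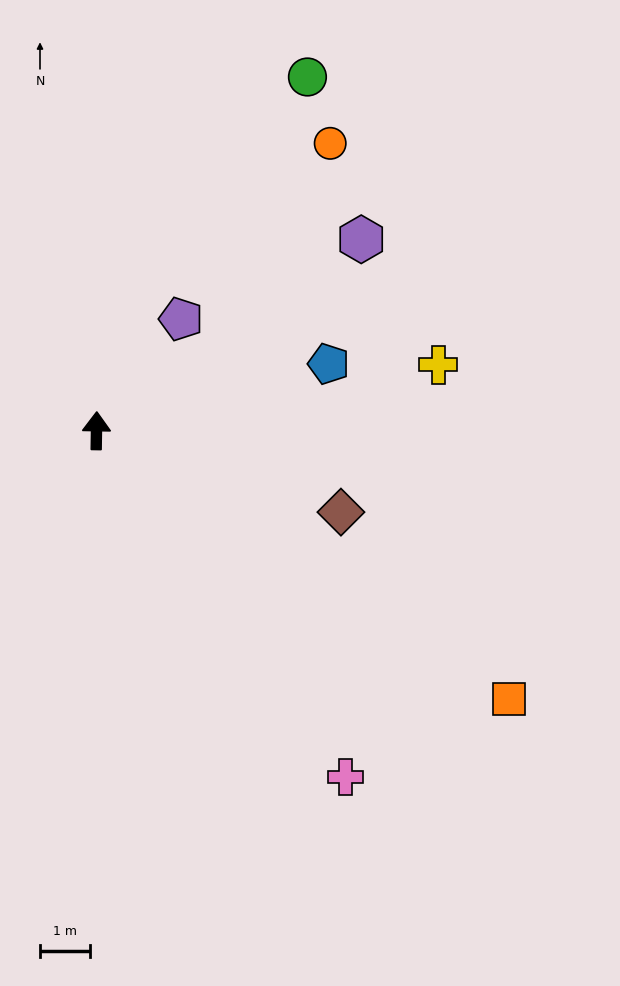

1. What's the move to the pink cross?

turn right 143°, forward 8.5 m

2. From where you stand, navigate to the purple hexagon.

turn right 53°, forward 6.5 m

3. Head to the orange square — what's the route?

turn right 122°, forward 9.8 m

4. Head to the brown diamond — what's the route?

turn right 107°, forward 5.1 m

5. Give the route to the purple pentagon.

turn right 36°, forward 2.8 m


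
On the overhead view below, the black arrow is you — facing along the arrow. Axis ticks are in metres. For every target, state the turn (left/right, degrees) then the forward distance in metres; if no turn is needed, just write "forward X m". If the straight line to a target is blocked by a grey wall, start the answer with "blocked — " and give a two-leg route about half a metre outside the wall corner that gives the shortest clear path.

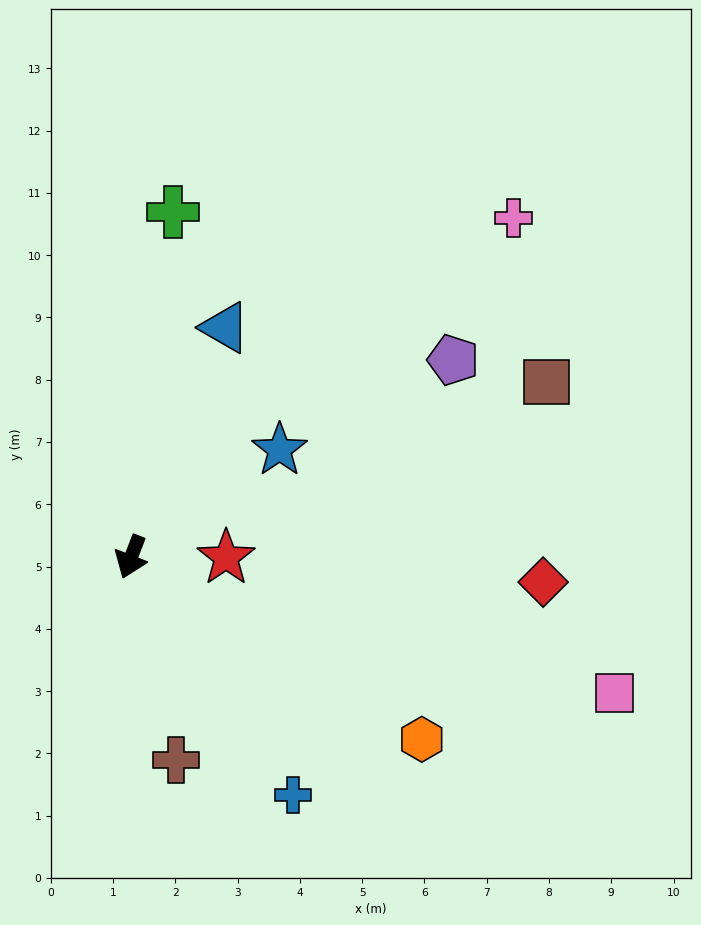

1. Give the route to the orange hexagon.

turn left 79°, forward 5.5 m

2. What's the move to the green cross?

turn right 166°, forward 5.6 m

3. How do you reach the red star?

turn left 111°, forward 1.5 m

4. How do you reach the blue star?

turn left 147°, forward 2.9 m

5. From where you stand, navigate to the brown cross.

turn left 34°, forward 3.3 m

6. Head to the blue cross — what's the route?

turn left 55°, forward 4.6 m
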